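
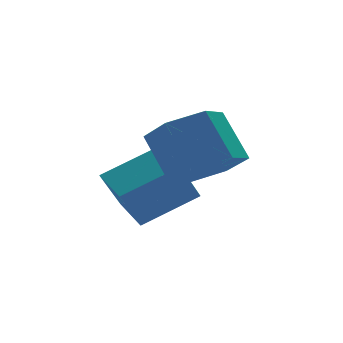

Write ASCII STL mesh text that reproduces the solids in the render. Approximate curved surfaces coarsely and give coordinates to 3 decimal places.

solid 
facet normal -0.485 -0.189 0.854
outer loop
vertex 0.858 -0.129 0.676
vertex 0.867 1.12 0.957
vertex -0.646 0.064 -0.135
endloop
endfacet
facet normal -0.007 -0.976 -0.219
outer loop
vertex 0.013 0.32 -1.297
vertex 0.858 -0.129 0.676
vertex -0.646 0.064 -0.135
endloop
endfacet
facet normal -0.485 -0.189 0.854
outer loop
vertex -0.646 0.064 -0.135
vertex 0.867 1.12 0.957
vertex -0.637 1.312 0.146
endloop
endfacet
facet normal -0.875 0.112 -0.471
outer loop
vertex -0.637 1.312 0.146
vertex 0.013 0.32 -1.297
vertex -0.646 0.064 -0.135
endloop
endfacet
facet normal 0.875 -0.112 0.471
outer loop
vertex 0.858 -0.129 0.676
vertex 1.526 1.376 -0.205
vertex 0.867 1.12 0.957
endloop
endfacet
facet normal -0.006 -0.976 -0.219
outer loop
vertex 1.517 0.128 -0.486
vertex 0.858 -0.129 0.676
vertex 0.013 0.32 -1.297
endloop
endfacet
facet normal 0.875 -0.112 0.471
outer loop
vertex 1.517 0.128 -0.486
vertex 1.526 1.376 -0.205
vertex 0.858 -0.129 0.676
endloop
endfacet
facet normal 0.007 0.976 0.219
outer loop
vertex 0.867 1.12 0.957
vertex 1.526 1.376 -0.205
vertex -0.637 1.312 0.146
endloop
endfacet
facet normal -0.875 0.112 -0.471
outer loop
vertex 0.022 1.569 -1.016
vertex 0.013 0.32 -1.297
vertex -0.637 1.312 0.146
endloop
endfacet
facet normal 0.007 0.976 0.220
outer loop
vertex -0.637 1.312 0.146
vertex 1.526 1.376 -0.205
vertex 0.022 1.569 -1.016
endloop
endfacet
facet normal 0.485 0.189 -0.854
outer loop
vertex 0.022 1.569 -1.016
vertex 1.517 0.128 -0.486
vertex 0.013 0.32 -1.297
endloop
endfacet
facet normal 0.485 0.189 -0.854
outer loop
vertex 1.526 1.376 -0.205
vertex 1.517 0.128 -0.486
vertex 0.022 1.569 -1.016
endloop
endfacet
facet normal 0.149 -0.601 -0.785
outer loop
vertex 1.898 -0.513 0.51
vertex 1.147 -1.122 0.834
vertex 0.94 -0.348 0.202
endloop
endfacet
facet normal 0.309 0.783 -0.541
outer loop
vertex 1.898 -0.513 0.51
vertex 0.94 -0.348 0.202
vertex 1.665 0.431 1.743
endloop
endfacet
facet normal 0.308 0.783 -0.541
outer loop
vertex 1.665 0.431 1.743
vertex 0.94 -0.348 0.202
vertex 0.706 0.596 1.435
endloop
endfacet
facet normal -0.149 0.601 0.786
outer loop
vertex 1.665 0.431 1.743
vertex 0.706 0.596 1.435
vertex 0.913 -0.178 2.066
endloop
endfacet
facet normal 0.149 -0.601 -0.785
outer loop
vertex 0.94 -0.348 0.202
vertex 1.147 -1.122 0.834
vertex 0.188 -0.957 0.526
endloop
endfacet
facet normal -0.659 0.531 -0.532
outer loop
vertex 0.94 -0.348 0.202
vertex 0.188 -0.957 0.526
vertex 0.706 0.596 1.435
endloop
endfacet
facet normal -0.660 0.531 -0.531
outer loop
vertex 0.706 0.596 1.435
vertex 0.188 -0.957 0.526
vertex -0.045 -0.013 1.759
endloop
endfacet
facet normal -0.148 0.601 0.786
outer loop
vertex 0.706 0.596 1.435
vertex -0.045 -0.013 1.759
vertex 0.913 -0.178 2.066
endloop
endfacet
facet normal 0.149 -0.601 -0.786
outer loop
vertex 0.188 -0.957 0.526
vertex 1.147 -1.122 0.834
vertex 0.395 -1.731 1.157
endloop
endfacet
facet normal -0.968 -0.251 0.009
outer loop
vertex 0.188 -0.957 0.526
vertex 0.395 -1.731 1.157
vertex -0.045 -0.013 1.759
endloop
endfacet
facet normal -0.968 -0.251 0.009
outer loop
vertex -0.045 -0.013 1.759
vertex 0.395 -1.731 1.157
vertex 0.162 -0.787 2.39
endloop
endfacet
facet normal -0.148 0.601 0.786
outer loop
vertex -0.045 -0.013 1.759
vertex 0.162 -0.787 2.39
vertex 0.913 -0.178 2.066
endloop
endfacet
facet normal 0.149 -0.601 -0.786
outer loop
vertex 0.395 -1.731 1.157
vertex 1.147 -1.122 0.834
vertex 1.354 -1.896 1.465
endloop
endfacet
facet normal -0.308 -0.783 0.541
outer loop
vertex 0.395 -1.731 1.157
vertex 1.354 -1.896 1.465
vertex 0.162 -0.787 2.39
endloop
endfacet
facet normal -0.309 -0.783 0.541
outer loop
vertex 0.162 -0.787 2.39
vertex 1.354 -1.896 1.465
vertex 1.12 -0.952 2.698
endloop
endfacet
facet normal -0.149 0.601 0.785
outer loop
vertex 0.162 -0.787 2.39
vertex 1.12 -0.952 2.698
vertex 0.913 -0.178 2.066
endloop
endfacet
facet normal 0.148 -0.601 -0.786
outer loop
vertex 1.354 -1.896 1.465
vertex 1.147 -1.122 0.834
vertex 2.105 -1.287 1.141
endloop
endfacet
facet normal 0.660 -0.531 0.532
outer loop
vertex 1.354 -1.896 1.465
vertex 2.105 -1.287 1.141
vertex 1.12 -0.952 2.698
endloop
endfacet
facet normal 0.659 -0.532 0.532
outer loop
vertex 1.12 -0.952 2.698
vertex 2.105 -1.287 1.141
vertex 1.872 -0.343 2.374
endloop
endfacet
facet normal -0.149 0.601 0.785
outer loop
vertex 1.12 -0.952 2.698
vertex 1.872 -0.343 2.374
vertex 0.913 -0.178 2.066
endloop
endfacet
facet normal 0.148 -0.601 -0.786
outer loop
vertex 2.105 -1.287 1.141
vertex 1.147 -1.122 0.834
vertex 1.898 -0.513 0.51
endloop
endfacet
facet normal 0.968 0.251 -0.009
outer loop
vertex 2.105 -1.287 1.141
vertex 1.898 -0.513 0.51
vertex 1.872 -0.343 2.374
endloop
endfacet
facet normal 0.968 0.251 -0.009
outer loop
vertex 1.872 -0.343 2.374
vertex 1.898 -0.513 0.51
vertex 1.665 0.431 1.743
endloop
endfacet
facet normal -0.149 0.601 0.786
outer loop
vertex 1.872 -0.343 2.374
vertex 1.665 0.431 1.743
vertex 0.913 -0.178 2.066
endloop
endfacet

endsolid


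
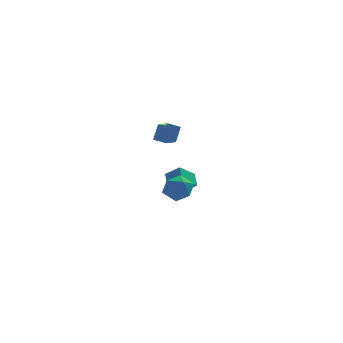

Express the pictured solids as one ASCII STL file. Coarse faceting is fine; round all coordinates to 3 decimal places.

solid 
facet normal -0.925 0.256 0.280
outer loop
vertex -2.787 -3.936 -0.158
vertex -2.54 -4.067 0.779
vertex -2.424 -3.191 0.361
endloop
endfacet
facet normal -0.742 0.587 -0.324
outer loop
vertex -2.787 -3.936 -0.158
vertex -2.424 -3.191 0.361
vertex -2.133 -3.332 -0.562
endloop
endfacet
facet normal -0.581 0.088 -0.809
outer loop
vertex -2.787 -3.936 -0.158
vertex -2.133 -3.332 -0.562
vertex -2.068 -4.296 -0.714
endloop
endfacet
facet normal -0.665 -0.551 -0.504
outer loop
vertex -2.787 -3.936 -0.158
vertex -2.068 -4.296 -0.714
vertex -2.32 -4.75 0.115
endloop
endfacet
facet normal -0.878 -0.447 0.169
outer loop
vertex -2.787 -3.936 -0.158
vertex -2.32 -4.75 0.115
vertex -2.54 -4.067 0.779
endloop
endfacet
facet normal -0.153 0.969 -0.196
outer loop
vertex -2.133 -3.332 -0.562
vertex -2.424 -3.191 0.361
vertex -1.48 -3.09 0.125
endloop
endfacet
facet normal -0.449 0.433 0.782
outer loop
vertex -2.424 -3.191 0.361
vertex -2.54 -4.067 0.779
vertex -1.732 -3.544 0.954
endloop
endfacet
facet normal -0.372 -0.706 0.603
outer loop
vertex -2.54 -4.067 0.779
vertex -2.32 -4.75 0.115
vertex -1.667 -4.508 0.802
endloop
endfacet
facet normal -0.028 -0.873 -0.487
outer loop
vertex -2.32 -4.75 0.115
vertex -2.068 -4.296 -0.714
vertex -1.376 -4.649 -0.121
endloop
endfacet
facet normal 0.108 0.162 -0.981
outer loop
vertex -2.068 -4.296 -0.714
vertex -2.133 -3.332 -0.562
vertex -1.26 -3.773 -0.539
endloop
endfacet
facet normal 0.665 0.551 0.504
outer loop
vertex -1.013 -3.904 0.398
vertex -1.48 -3.09 0.125
vertex -1.732 -3.544 0.954
endloop
endfacet
facet normal 0.581 -0.088 0.809
outer loop
vertex -1.013 -3.904 0.398
vertex -1.732 -3.544 0.954
vertex -1.667 -4.508 0.802
endloop
endfacet
facet normal 0.742 -0.587 0.324
outer loop
vertex -1.013 -3.904 0.398
vertex -1.667 -4.508 0.802
vertex -1.376 -4.649 -0.121
endloop
endfacet
facet normal 0.925 -0.256 -0.280
outer loop
vertex -1.013 -3.904 0.398
vertex -1.376 -4.649 -0.121
vertex -1.26 -3.773 -0.539
endloop
endfacet
facet normal 0.878 0.447 -0.169
outer loop
vertex -1.013 -3.904 0.398
vertex -1.26 -3.773 -0.539
vertex -1.48 -3.09 0.125
endloop
endfacet
facet normal 0.028 0.873 0.487
outer loop
vertex -1.732 -3.544 0.954
vertex -1.48 -3.09 0.125
vertex -2.424 -3.191 0.361
endloop
endfacet
facet normal -0.108 -0.162 0.981
outer loop
vertex -1.667 -4.508 0.802
vertex -1.732 -3.544 0.954
vertex -2.54 -4.067 0.779
endloop
endfacet
facet normal 0.153 -0.969 0.196
outer loop
vertex -1.376 -4.649 -0.121
vertex -1.667 -4.508 0.802
vertex -2.32 -4.75 0.115
endloop
endfacet
facet normal 0.449 -0.433 -0.782
outer loop
vertex -1.26 -3.773 -0.539
vertex -1.376 -4.649 -0.121
vertex -2.068 -4.296 -0.714
endloop
endfacet
facet normal 0.372 0.706 -0.603
outer loop
vertex -1.48 -3.09 0.125
vertex -1.26 -3.773 -0.539
vertex -2.133 -3.332 -0.562
endloop
endfacet
facet normal -0.296 -0.459 -0.837
outer loop
vertex -1.164 3.183 1.181
vertex -1.959 3.003 1.561
vertex -1.598 4.222 0.765
endloop
endfacet
facet normal 0.884 0.201 -0.421
outer loop
vertex -1.241 4.777 1.779
vertex -1.164 3.183 1.181
vertex -1.598 4.222 0.765
endloop
endfacet
facet normal -0.295 -0.459 -0.838
outer loop
vertex -1.598 4.222 0.765
vertex -1.959 3.003 1.561
vertex -2.394 4.041 1.145
endloop
endfacet
facet normal -0.362 0.865 -0.346
outer loop
vertex -2.394 4.041 1.145
vertex -1.241 4.777 1.779
vertex -1.598 4.222 0.765
endloop
endfacet
facet normal 0.362 -0.866 0.346
outer loop
vertex -1.164 3.183 1.181
vertex -1.602 3.558 2.575
vertex -1.959 3.003 1.561
endloop
endfacet
facet normal 0.884 0.201 -0.422
outer loop
vertex -0.806 3.739 2.195
vertex -1.164 3.183 1.181
vertex -1.241 4.777 1.779
endloop
endfacet
facet normal 0.362 -0.865 0.347
outer loop
vertex -0.806 3.739 2.195
vertex -1.602 3.558 2.575
vertex -1.164 3.183 1.181
endloop
endfacet
facet normal -0.884 -0.202 0.422
outer loop
vertex -1.959 3.003 1.561
vertex -1.602 3.558 2.575
vertex -2.394 4.041 1.145
endloop
endfacet
facet normal -0.362 0.865 -0.347
outer loop
vertex -2.036 4.597 2.159
vertex -1.241 4.777 1.779
vertex -2.394 4.041 1.145
endloop
endfacet
facet normal -0.884 -0.200 0.422
outer loop
vertex -2.394 4.041 1.145
vertex -1.602 3.558 2.575
vertex -2.036 4.597 2.159
endloop
endfacet
facet normal 0.296 0.460 0.837
outer loop
vertex -2.036 4.597 2.159
vertex -0.806 3.739 2.195
vertex -1.241 4.777 1.779
endloop
endfacet
facet normal 0.296 0.459 0.838
outer loop
vertex -1.602 3.558 2.575
vertex -0.806 3.739 2.195
vertex -2.036 4.597 2.159
endloop
endfacet
facet normal -0.698 -0.437 0.567
outer loop
vertex -1.223 -0.244 -0.549
vertex -1.26 0.593 0.05
vertex -2.003 0.177 -1.185
endloop
endfacet
facet normal 0.036 -0.812 -0.582
outer loop
vertex -1.06 0.767 -1.95
vertex -1.223 -0.244 -0.549
vertex -2.003 0.177 -1.185
endloop
endfacet
facet normal -0.698 -0.437 0.567
outer loop
vertex -2.003 0.177 -1.185
vertex -1.26 0.593 0.05
vertex -2.039 1.014 -0.585
endloop
endfacet
facet normal -0.715 0.387 -0.583
outer loop
vertex -2.039 1.014 -0.585
vertex -1.06 0.767 -1.95
vertex -2.003 0.177 -1.185
endloop
endfacet
facet normal 0.715 -0.386 0.583
outer loop
vertex -1.223 -0.244 -0.549
vertex -0.317 1.183 -0.715
vertex -1.26 0.593 0.05
endloop
endfacet
facet normal 0.035 -0.812 -0.582
outer loop
vertex -0.281 0.346 -1.315
vertex -1.223 -0.244 -0.549
vertex -1.06 0.767 -1.95
endloop
endfacet
facet normal 0.715 -0.386 0.582
outer loop
vertex -0.281 0.346 -1.315
vertex -0.317 1.183 -0.715
vertex -1.223 -0.244 -0.549
endloop
endfacet
facet normal -0.036 0.812 0.582
outer loop
vertex -1.26 0.593 0.05
vertex -0.317 1.183 -0.715
vertex -2.039 1.014 -0.585
endloop
endfacet
facet normal -0.715 0.385 -0.583
outer loop
vertex -1.097 1.604 -1.351
vertex -1.06 0.767 -1.95
vertex -2.039 1.014 -0.585
endloop
endfacet
facet normal -0.036 0.813 0.582
outer loop
vertex -2.039 1.014 -0.585
vertex -0.317 1.183 -0.715
vertex -1.097 1.604 -1.351
endloop
endfacet
facet normal 0.698 0.437 -0.567
outer loop
vertex -1.097 1.604 -1.351
vertex -0.281 0.346 -1.315
vertex -1.06 0.767 -1.95
endloop
endfacet
facet normal 0.698 0.437 -0.567
outer loop
vertex -0.317 1.183 -0.715
vertex -0.281 0.346 -1.315
vertex -1.097 1.604 -1.351
endloop
endfacet

endsolid


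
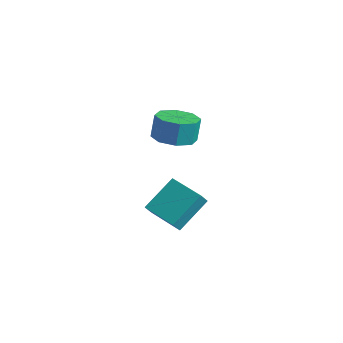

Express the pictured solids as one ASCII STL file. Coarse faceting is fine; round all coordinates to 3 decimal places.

solid 
facet normal -0.991 0.122 0.055
outer loop
vertex -2.091 -2.723 -3.264
vertex -1.811 -0.973 -2.083
vertex -2.072 -2.249 -3.97
endloop
endfacet
facet normal -0.131 -0.821 -0.555
outer loop
vertex -0.129 -2.487 -4.077
vertex -2.091 -2.723 -3.264
vertex -2.072 -2.249 -3.97
endloop
endfacet
facet normal -0.991 0.121 0.055
outer loop
vertex -2.072 -2.249 -3.97
vertex -1.811 -0.973 -2.083
vertex -1.792 -0.499 -2.788
endloop
endfacet
facet normal 0.023 0.557 -0.830
outer loop
vertex -1.792 -0.499 -2.788
vertex -0.129 -2.487 -4.077
vertex -2.072 -2.249 -3.97
endloop
endfacet
facet normal -0.022 -0.557 0.830
outer loop
vertex -2.091 -2.723 -3.264
vertex 0.132 -1.211 -2.19
vertex -1.811 -0.973 -2.083
endloop
endfacet
facet normal -0.131 -0.821 -0.556
outer loop
vertex -0.148 -2.961 -3.372
vertex -2.091 -2.723 -3.264
vertex -0.129 -2.487 -4.077
endloop
endfacet
facet normal -0.022 -0.557 0.830
outer loop
vertex -0.148 -2.961 -3.372
vertex 0.132 -1.211 -2.19
vertex -2.091 -2.723 -3.264
endloop
endfacet
facet normal 0.131 0.821 0.556
outer loop
vertex -1.811 -0.973 -2.083
vertex 0.132 -1.211 -2.19
vertex -1.792 -0.499 -2.788
endloop
endfacet
facet normal 0.022 0.557 -0.830
outer loop
vertex 0.151 -0.737 -2.896
vertex -0.129 -2.487 -4.077
vertex -1.792 -0.499 -2.788
endloop
endfacet
facet normal 0.131 0.821 0.555
outer loop
vertex -1.792 -0.499 -2.788
vertex 0.132 -1.211 -2.19
vertex 0.151 -0.737 -2.896
endloop
endfacet
facet normal 0.991 -0.121 -0.055
outer loop
vertex 0.151 -0.737 -2.896
vertex -0.148 -2.961 -3.372
vertex -0.129 -2.487 -4.077
endloop
endfacet
facet normal 0.991 -0.121 -0.055
outer loop
vertex 0.132 -1.211 -2.19
vertex -0.148 -2.961 -3.372
vertex 0.151 -0.737 -2.896
endloop
endfacet
facet normal 0.074 -0.314 -0.946
outer loop
vertex 0.094 -1.5 2.071
vertex -0.713 -2.211 2.244
vertex -0.657 -1.177 1.905
endloop
endfacet
facet normal 0.429 0.867 -0.255
outer loop
vertex 0.094 -1.5 2.071
vertex -0.657 -1.177 1.905
vertex 0.001 -1.098 3.282
endloop
endfacet
facet normal 0.429 0.867 -0.255
outer loop
vertex 0.001 -1.098 3.282
vertex -0.657 -1.177 1.905
vertex -0.75 -0.775 3.117
endloop
endfacet
facet normal -0.073 0.314 0.947
outer loop
vertex 0.001 -1.098 3.282
vertex -0.75 -0.775 3.117
vertex -0.807 -1.809 3.456
endloop
endfacet
facet normal 0.072 -0.314 -0.947
outer loop
vertex -0.657 -1.177 1.905
vertex -0.713 -2.211 2.244
vertex -1.441 -1.459 1.939
endloop
endfacet
facet normal -0.333 0.887 -0.320
outer loop
vertex -0.657 -1.177 1.905
vertex -1.441 -1.459 1.939
vertex -0.75 -0.775 3.117
endloop
endfacet
facet normal -0.333 0.887 -0.320
outer loop
vertex -0.75 -0.775 3.117
vertex -1.441 -1.459 1.939
vertex -1.534 -1.057 3.15
endloop
endfacet
facet normal -0.073 0.314 0.946
outer loop
vertex -0.75 -0.775 3.117
vertex -1.534 -1.057 3.15
vertex -0.807 -1.809 3.456
endloop
endfacet
facet normal 0.073 -0.314 -0.947
outer loop
vertex -1.441 -1.459 1.939
vertex -0.713 -2.211 2.244
vertex -1.799 -2.182 2.151
endloop
endfacet
facet normal -0.900 0.388 -0.198
outer loop
vertex -1.441 -1.459 1.939
vertex -1.799 -2.182 2.151
vertex -1.534 -1.057 3.15
endloop
endfacet
facet normal -0.900 0.388 -0.198
outer loop
vertex -1.534 -1.057 3.15
vertex -1.799 -2.182 2.151
vertex -1.892 -1.78 3.362
endloop
endfacet
facet normal -0.074 0.314 0.947
outer loop
vertex -1.534 -1.057 3.15
vertex -1.892 -1.78 3.362
vertex -0.807 -1.809 3.456
endloop
endfacet
facet normal 0.073 -0.314 -0.947
outer loop
vertex -1.799 -2.182 2.151
vertex -0.713 -2.211 2.244
vertex -1.521 -2.922 2.418
endloop
endfacet
facet normal -0.940 -0.339 0.040
outer loop
vertex -1.799 -2.182 2.151
vertex -1.521 -2.922 2.418
vertex -1.892 -1.78 3.362
endloop
endfacet
facet normal -0.940 -0.339 0.040
outer loop
vertex -1.892 -1.78 3.362
vertex -1.521 -2.922 2.418
vertex -1.614 -2.52 3.629
endloop
endfacet
facet normal -0.074 0.314 0.947
outer loop
vertex -1.892 -1.78 3.362
vertex -1.614 -2.52 3.629
vertex -0.807 -1.809 3.456
endloop
endfacet
facet normal 0.073 -0.314 -0.947
outer loop
vertex -1.521 -2.922 2.418
vertex -0.713 -2.211 2.244
vertex -0.77 -3.245 2.583
endloop
endfacet
facet normal -0.429 -0.867 0.255
outer loop
vertex -1.521 -2.922 2.418
vertex -0.77 -3.245 2.583
vertex -1.614 -2.52 3.629
endloop
endfacet
facet normal -0.429 -0.867 0.255
outer loop
vertex -1.614 -2.52 3.629
vertex -0.77 -3.245 2.583
vertex -0.863 -2.843 3.795
endloop
endfacet
facet normal -0.074 0.314 0.946
outer loop
vertex -1.614 -2.52 3.629
vertex -0.863 -2.843 3.795
vertex -0.807 -1.809 3.456
endloop
endfacet
facet normal 0.073 -0.314 -0.946
outer loop
vertex -0.77 -3.245 2.583
vertex -0.713 -2.211 2.244
vertex 0.014 -2.963 2.55
endloop
endfacet
facet normal 0.333 -0.887 0.320
outer loop
vertex -0.77 -3.245 2.583
vertex 0.014 -2.963 2.55
vertex -0.863 -2.843 3.795
endloop
endfacet
facet normal 0.333 -0.887 0.320
outer loop
vertex -0.863 -2.843 3.795
vertex 0.014 -2.963 2.55
vertex -0.079 -2.561 3.761
endloop
endfacet
facet normal -0.072 0.314 0.947
outer loop
vertex -0.863 -2.843 3.795
vertex -0.079 -2.561 3.761
vertex -0.807 -1.809 3.456
endloop
endfacet
facet normal 0.074 -0.314 -0.947
outer loop
vertex 0.014 -2.963 2.55
vertex -0.713 -2.211 2.244
vertex 0.372 -2.24 2.338
endloop
endfacet
facet normal 0.900 -0.388 0.198
outer loop
vertex 0.014 -2.963 2.55
vertex 0.372 -2.24 2.338
vertex -0.079 -2.561 3.761
endloop
endfacet
facet normal 0.900 -0.388 0.198
outer loop
vertex -0.079 -2.561 3.761
vertex 0.372 -2.24 2.338
vertex 0.279 -1.838 3.549
endloop
endfacet
facet normal -0.073 0.314 0.947
outer loop
vertex -0.079 -2.561 3.761
vertex 0.279 -1.838 3.549
vertex -0.807 -1.809 3.456
endloop
endfacet
facet normal 0.074 -0.314 -0.947
outer loop
vertex 0.372 -2.24 2.338
vertex -0.713 -2.211 2.244
vertex 0.094 -1.5 2.071
endloop
endfacet
facet normal 0.940 0.339 -0.040
outer loop
vertex 0.372 -2.24 2.338
vertex 0.094 -1.5 2.071
vertex 0.279 -1.838 3.549
endloop
endfacet
facet normal 0.940 0.339 -0.040
outer loop
vertex 0.279 -1.838 3.549
vertex 0.094 -1.5 2.071
vertex 0.001 -1.098 3.282
endloop
endfacet
facet normal -0.073 0.314 0.947
outer loop
vertex 0.279 -1.838 3.549
vertex 0.001 -1.098 3.282
vertex -0.807 -1.809 3.456
endloop
endfacet

endsolid


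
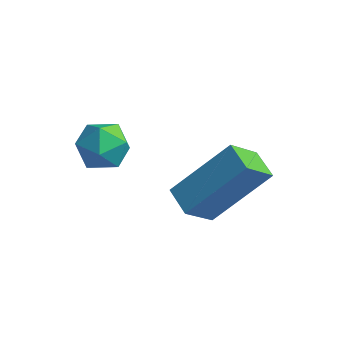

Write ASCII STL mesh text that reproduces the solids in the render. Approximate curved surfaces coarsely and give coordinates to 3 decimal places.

solid 
facet normal -0.338 0.502 0.796
outer loop
vertex -0.781 0.149 0.369
vertex -1.474 -0.221 0.308
vertex -0.899 -0.532 0.748
endloop
endfacet
facet normal 0.367 0.403 0.838
outer loop
vertex -0.781 0.149 0.369
vertex -0.899 -0.532 0.748
vertex -0.213 -0.398 0.383
endloop
endfacet
facet normal 0.666 0.698 0.262
outer loop
vertex -0.781 0.149 0.369
vertex -0.213 -0.398 0.383
vertex -0.365 -0.003 -0.283
endloop
endfacet
facet normal 0.145 0.980 -0.136
outer loop
vertex -0.781 0.149 0.369
vertex -0.365 -0.003 -0.283
vertex -1.144 0.106 -0.329
endloop
endfacet
facet normal -0.475 0.858 0.194
outer loop
vertex -0.781 0.149 0.369
vertex -1.144 0.106 -0.329
vertex -1.474 -0.221 0.308
endloop
endfacet
facet normal 0.493 -0.301 0.816
outer loop
vertex -0.213 -0.398 0.383
vertex -0.899 -0.532 0.748
vertex -0.556 -1.106 0.329
endloop
endfacet
facet normal -0.648 -0.140 0.748
outer loop
vertex -0.899 -0.532 0.748
vertex -1.474 -0.221 0.308
vertex -1.335 -0.997 0.283
endloop
endfacet
facet normal -0.870 0.439 -0.225
outer loop
vertex -1.474 -0.221 0.308
vertex -1.144 0.106 -0.329
vertex -1.487 -0.602 -0.383
endloop
endfacet
facet normal 0.134 0.635 -0.761
outer loop
vertex -1.144 0.106 -0.329
vertex -0.365 -0.003 -0.283
vertex -0.801 -0.468 -0.748
endloop
endfacet
facet normal 0.977 0.179 -0.117
outer loop
vertex -0.365 -0.003 -0.283
vertex -0.213 -0.398 0.383
vertex -0.226 -0.779 -0.308
endloop
endfacet
facet normal -0.145 -0.980 0.136
outer loop
vertex -0.919 -1.149 -0.369
vertex -0.556 -1.106 0.329
vertex -1.335 -0.997 0.283
endloop
endfacet
facet normal -0.666 -0.698 -0.262
outer loop
vertex -0.919 -1.149 -0.369
vertex -1.335 -0.997 0.283
vertex -1.487 -0.602 -0.383
endloop
endfacet
facet normal -0.367 -0.403 -0.838
outer loop
vertex -0.919 -1.149 -0.369
vertex -1.487 -0.602 -0.383
vertex -0.801 -0.468 -0.748
endloop
endfacet
facet normal 0.338 -0.502 -0.796
outer loop
vertex -0.919 -1.149 -0.369
vertex -0.801 -0.468 -0.748
vertex -0.226 -0.779 -0.308
endloop
endfacet
facet normal 0.475 -0.858 -0.194
outer loop
vertex -0.919 -1.149 -0.369
vertex -0.226 -0.779 -0.308
vertex -0.556 -1.106 0.329
endloop
endfacet
facet normal -0.134 -0.635 0.761
outer loop
vertex -1.335 -0.997 0.283
vertex -0.556 -1.106 0.329
vertex -0.899 -0.532 0.748
endloop
endfacet
facet normal -0.977 -0.179 0.117
outer loop
vertex -1.487 -0.602 -0.383
vertex -1.335 -0.997 0.283
vertex -1.474 -0.221 0.308
endloop
endfacet
facet normal -0.493 0.301 -0.816
outer loop
vertex -0.801 -0.468 -0.748
vertex -1.487 -0.602 -0.383
vertex -1.144 0.106 -0.329
endloop
endfacet
facet normal 0.648 0.140 -0.748
outer loop
vertex -0.226 -0.779 -0.308
vertex -0.801 -0.468 -0.748
vertex -0.365 -0.003 -0.283
endloop
endfacet
facet normal 0.870 -0.439 0.225
outer loop
vertex -0.556 -1.106 0.329
vertex -0.226 -0.779 -0.308
vertex -0.213 -0.398 0.383
endloop
endfacet
facet normal -0.506 -0.538 -0.674
outer loop
vertex 1.316 -0.141 -2.082
vertex 0.586 0.343 -1.92
vertex 1.654 0.671 -2.983
endloop
endfacet
facet normal 0.819 -0.544 -0.183
outer loop
vertex 2.754 1.837 -1.52
vertex 1.316 -0.141 -2.082
vertex 1.654 0.671 -2.983
endloop
endfacet
facet normal -0.506 -0.538 -0.674
outer loop
vertex 1.654 0.671 -2.983
vertex 0.586 0.343 -1.92
vertex 0.925 1.155 -2.822
endloop
endfacet
facet normal 0.269 0.644 -0.716
outer loop
vertex 0.925 1.155 -2.822
vertex 2.754 1.837 -1.52
vertex 1.654 0.671 -2.983
endloop
endfacet
facet normal -0.269 -0.645 0.716
outer loop
vertex 1.316 -0.141 -2.082
vertex 1.686 1.509 -0.457
vertex 0.586 0.343 -1.92
endloop
endfacet
facet normal 0.819 -0.544 -0.182
outer loop
vertex 2.415 1.025 -0.618
vertex 1.316 -0.141 -2.082
vertex 2.754 1.837 -1.52
endloop
endfacet
facet normal -0.270 -0.644 0.716
outer loop
vertex 2.415 1.025 -0.618
vertex 1.686 1.509 -0.457
vertex 1.316 -0.141 -2.082
endloop
endfacet
facet normal -0.819 0.544 0.182
outer loop
vertex 0.586 0.343 -1.92
vertex 1.686 1.509 -0.457
vertex 0.925 1.155 -2.822
endloop
endfacet
facet normal 0.269 0.645 -0.715
outer loop
vertex 2.024 2.321 -1.358
vertex 2.754 1.837 -1.52
vertex 0.925 1.155 -2.822
endloop
endfacet
facet normal -0.819 0.543 0.182
outer loop
vertex 0.925 1.155 -2.822
vertex 1.686 1.509 -0.457
vertex 2.024 2.321 -1.358
endloop
endfacet
facet normal 0.506 0.538 0.674
outer loop
vertex 2.024 2.321 -1.358
vertex 2.415 1.025 -0.618
vertex 2.754 1.837 -1.52
endloop
endfacet
facet normal 0.506 0.538 0.674
outer loop
vertex 1.686 1.509 -0.457
vertex 2.415 1.025 -0.618
vertex 2.024 2.321 -1.358
endloop
endfacet

endsolid


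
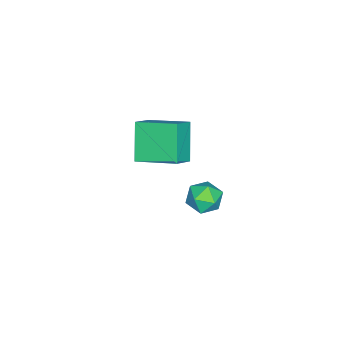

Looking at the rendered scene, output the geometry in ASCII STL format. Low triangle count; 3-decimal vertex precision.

solid 
facet normal -0.587 -0.243 0.772
outer loop
vertex 1.098 -4.775 3.016
vertex 1.064 -3.414 3.419
vertex 0.394 -4.647 2.521
endloop
endfacet
facet normal 0.025 -0.959 -0.284
outer loop
vertex 1.216 -4.306 1.441
vertex 1.098 -4.775 3.016
vertex 0.394 -4.647 2.521
endloop
endfacet
facet normal -0.587 -0.244 0.772
outer loop
vertex 0.394 -4.647 2.521
vertex 1.064 -3.414 3.419
vertex 0.36 -3.285 2.925
endloop
endfacet
facet normal -0.809 0.149 -0.569
outer loop
vertex 0.36 -3.285 2.925
vertex 1.216 -4.306 1.441
vertex 0.394 -4.647 2.521
endloop
endfacet
facet normal 0.809 -0.148 0.569
outer loop
vertex 1.098 -4.775 3.016
vertex 1.886 -3.073 2.339
vertex 1.064 -3.414 3.419
endloop
endfacet
facet normal 0.023 -0.959 -0.284
outer loop
vertex 1.92 -4.435 1.935
vertex 1.098 -4.775 3.016
vertex 1.216 -4.306 1.441
endloop
endfacet
facet normal 0.809 -0.148 0.569
outer loop
vertex 1.92 -4.435 1.935
vertex 1.886 -3.073 2.339
vertex 1.098 -4.775 3.016
endloop
endfacet
facet normal -0.024 0.958 0.284
outer loop
vertex 1.064 -3.414 3.419
vertex 1.886 -3.073 2.339
vertex 0.36 -3.285 2.925
endloop
endfacet
facet normal -0.809 0.148 -0.569
outer loop
vertex 1.182 -2.945 1.844
vertex 1.216 -4.306 1.441
vertex 0.36 -3.285 2.925
endloop
endfacet
facet normal -0.025 0.959 0.283
outer loop
vertex 0.36 -3.285 2.925
vertex 1.886 -3.073 2.339
vertex 1.182 -2.945 1.844
endloop
endfacet
facet normal 0.587 0.243 -0.772
outer loop
vertex 1.182 -2.945 1.844
vertex 1.92 -4.435 1.935
vertex 1.216 -4.306 1.441
endloop
endfacet
facet normal 0.587 0.244 -0.772
outer loop
vertex 1.886 -3.073 2.339
vertex 1.92 -4.435 1.935
vertex 1.182 -2.945 1.844
endloop
endfacet
facet normal -0.618 0.340 0.709
outer loop
vertex -0.246 -2.412 -0.928
vertex -0.469 -3.017 -0.832
vertex 0.042 -2.8 -0.491
endloop
endfacet
facet normal -0.028 0.738 0.674
outer loop
vertex -0.246 -2.412 -0.928
vertex 0.042 -2.8 -0.491
vertex 0.404 -2.427 -0.885
endloop
endfacet
facet normal 0.022 1.000 0.011
outer loop
vertex -0.246 -2.412 -0.928
vertex 0.404 -2.427 -0.885
vertex 0.116 -2.414 -1.47
endloop
endfacet
facet normal -0.537 0.762 -0.361
outer loop
vertex -0.246 -2.412 -0.928
vertex 0.116 -2.414 -1.47
vertex -0.423 -2.778 -1.437
endloop
endfacet
facet normal -0.932 0.355 0.069
outer loop
vertex -0.246 -2.412 -0.928
vertex -0.423 -2.778 -1.437
vertex -0.469 -3.017 -0.832
endloop
endfacet
facet normal 0.534 0.311 0.786
outer loop
vertex 0.404 -2.427 -0.885
vertex 0.042 -2.8 -0.491
vertex 0.583 -3.042 -0.763
endloop
endfacet
facet normal -0.421 -0.334 0.843
outer loop
vertex 0.042 -2.8 -0.491
vertex -0.469 -3.017 -0.832
vertex 0.044 -3.406 -0.73
endloop
endfacet
facet normal -0.931 -0.309 -0.193
outer loop
vertex -0.469 -3.017 -0.832
vertex -0.423 -2.778 -1.437
vertex -0.244 -3.393 -1.315
endloop
endfacet
facet normal -0.291 0.350 -0.890
outer loop
vertex -0.423 -2.778 -1.437
vertex 0.116 -2.414 -1.47
vertex 0.118 -3.02 -1.709
endloop
endfacet
facet normal 0.614 0.735 -0.286
outer loop
vertex 0.116 -2.414 -1.47
vertex 0.404 -2.427 -0.885
vertex 0.629 -2.803 -1.368
endloop
endfacet
facet normal 0.537 -0.762 0.361
outer loop
vertex 0.406 -3.408 -1.272
vertex 0.583 -3.042 -0.763
vertex 0.044 -3.406 -0.73
endloop
endfacet
facet normal -0.022 -1.000 -0.011
outer loop
vertex 0.406 -3.408 -1.272
vertex 0.044 -3.406 -0.73
vertex -0.244 -3.393 -1.315
endloop
endfacet
facet normal 0.028 -0.738 -0.674
outer loop
vertex 0.406 -3.408 -1.272
vertex -0.244 -3.393 -1.315
vertex 0.118 -3.02 -1.709
endloop
endfacet
facet normal 0.618 -0.340 -0.709
outer loop
vertex 0.406 -3.408 -1.272
vertex 0.118 -3.02 -1.709
vertex 0.629 -2.803 -1.368
endloop
endfacet
facet normal 0.932 -0.355 -0.069
outer loop
vertex 0.406 -3.408 -1.272
vertex 0.629 -2.803 -1.368
vertex 0.583 -3.042 -0.763
endloop
endfacet
facet normal 0.291 -0.350 0.890
outer loop
vertex 0.044 -3.406 -0.73
vertex 0.583 -3.042 -0.763
vertex 0.042 -2.8 -0.491
endloop
endfacet
facet normal -0.614 -0.735 0.286
outer loop
vertex -0.244 -3.393 -1.315
vertex 0.044 -3.406 -0.73
vertex -0.469 -3.017 -0.832
endloop
endfacet
facet normal -0.534 -0.311 -0.786
outer loop
vertex 0.118 -3.02 -1.709
vertex -0.244 -3.393 -1.315
vertex -0.423 -2.778 -1.437
endloop
endfacet
facet normal 0.421 0.334 -0.843
outer loop
vertex 0.629 -2.803 -1.368
vertex 0.118 -3.02 -1.709
vertex 0.116 -2.414 -1.47
endloop
endfacet
facet normal 0.931 0.309 0.193
outer loop
vertex 0.583 -3.042 -0.763
vertex 0.629 -2.803 -1.368
vertex 0.404 -2.427 -0.885
endloop
endfacet

endsolid


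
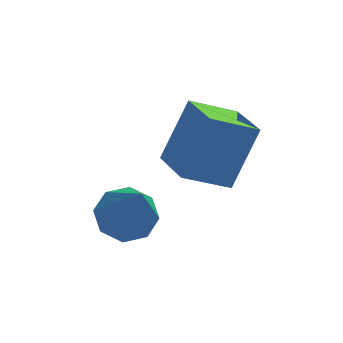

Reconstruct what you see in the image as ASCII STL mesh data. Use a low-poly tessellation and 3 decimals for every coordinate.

solid 
facet normal -0.388 -0.423 -0.819
outer loop
vertex 4.394 -1.04 -1.832
vertex 3.324 -1.246 -1.219
vertex 3.987 0.02 -2.187
endloop
endfacet
facet normal 0.856 0.164 -0.491
outer loop
vertex 4.616 0.706 -0.861
vertex 4.394 -1.04 -1.832
vertex 3.987 0.02 -2.187
endloop
endfacet
facet normal -0.388 -0.423 -0.819
outer loop
vertex 3.987 0.02 -2.187
vertex 3.324 -1.246 -1.219
vertex 2.917 -0.186 -1.574
endloop
endfacet
facet normal -0.342 0.891 -0.298
outer loop
vertex 2.917 -0.186 -1.574
vertex 4.616 0.706 -0.861
vertex 3.987 0.02 -2.187
endloop
endfacet
facet normal 0.342 -0.891 0.298
outer loop
vertex 4.394 -1.04 -1.832
vertex 3.953 -0.56 0.107
vertex 3.324 -1.246 -1.219
endloop
endfacet
facet normal 0.856 0.164 -0.491
outer loop
vertex 5.023 -0.354 -0.506
vertex 4.394 -1.04 -1.832
vertex 4.616 0.706 -0.861
endloop
endfacet
facet normal 0.342 -0.891 0.298
outer loop
vertex 5.023 -0.354 -0.506
vertex 3.953 -0.56 0.107
vertex 4.394 -1.04 -1.832
endloop
endfacet
facet normal -0.856 -0.164 0.491
outer loop
vertex 3.324 -1.246 -1.219
vertex 3.953 -0.56 0.107
vertex 2.917 -0.186 -1.574
endloop
endfacet
facet normal -0.342 0.891 -0.298
outer loop
vertex 3.546 0.5 -0.248
vertex 4.616 0.706 -0.861
vertex 2.917 -0.186 -1.574
endloop
endfacet
facet normal -0.856 -0.164 0.491
outer loop
vertex 2.917 -0.186 -1.574
vertex 3.953 -0.56 0.107
vertex 3.546 0.5 -0.248
endloop
endfacet
facet normal 0.388 0.423 0.819
outer loop
vertex 3.546 0.5 -0.248
vertex 5.023 -0.354 -0.506
vertex 4.616 0.706 -0.861
endloop
endfacet
facet normal 0.388 0.423 0.819
outer loop
vertex 3.953 -0.56 0.107
vertex 5.023 -0.354 -0.506
vertex 3.546 0.5 -0.248
endloop
endfacet
facet normal -0.165 0.472 -0.866
outer loop
vertex 2.729 -0.388 -2.8
vertex 2.169 -0.822 -2.93
vertex 2.256 -0.188 -2.601
endloop
endfacet
facet normal 0.512 0.607 0.607
outer loop
vertex 2.729 -0.388 -2.8
vertex 2.256 -0.188 -2.601
vertex 2.491 -1.738 -1.25
endloop
endfacet
facet normal -0.166 0.472 -0.866
outer loop
vertex 2.256 -0.188 -2.601
vertex 2.169 -0.822 -2.93
vertex 1.732 -0.359 -2.594
endloop
endfacet
facet normal -0.195 0.628 0.754
outer loop
vertex 2.256 -0.188 -2.601
vertex 1.732 -0.359 -2.594
vertex 2.491 -1.738 -1.25
endloop
endfacet
facet normal -0.166 0.472 -0.866
outer loop
vertex 1.732 -0.359 -2.594
vertex 2.169 -0.822 -2.93
vertex 1.465 -0.802 -2.784
endloop
endfacet
facet normal -0.759 0.190 0.623
outer loop
vertex 1.732 -0.359 -2.594
vertex 1.465 -0.802 -2.784
vertex 2.491 -1.738 -1.25
endloop
endfacet
facet normal -0.166 0.472 -0.866
outer loop
vertex 1.465 -0.802 -2.784
vertex 2.169 -0.822 -2.93
vertex 1.61 -1.257 -3.06
endloop
endfacet
facet normal -0.845 -0.447 0.293
outer loop
vertex 1.465 -0.802 -2.784
vertex 1.61 -1.257 -3.06
vertex 2.491 -1.738 -1.25
endloop
endfacet
facet normal -0.165 0.471 -0.866
outer loop
vertex 1.61 -1.257 -3.06
vertex 2.169 -0.822 -2.93
vertex 2.083 -1.457 -3.259
endloop
endfacet
facet normal -0.405 -0.913 -0.045
outer loop
vertex 1.61 -1.257 -3.06
vertex 2.083 -1.457 -3.259
vertex 2.491 -1.738 -1.25
endloop
endfacet
facet normal -0.165 0.471 -0.866
outer loop
vertex 2.083 -1.457 -3.259
vertex 2.169 -0.822 -2.93
vertex 2.607 -1.286 -3.266
endloop
endfacet
facet normal 0.302 -0.934 -0.192
outer loop
vertex 2.083 -1.457 -3.259
vertex 2.607 -1.286 -3.266
vertex 2.491 -1.738 -1.25
endloop
endfacet
facet normal -0.165 0.471 -0.866
outer loop
vertex 2.607 -1.286 -3.266
vertex 2.169 -0.822 -2.93
vertex 2.874 -0.843 -3.076
endloop
endfacet
facet normal 0.866 -0.496 -0.061
outer loop
vertex 2.607 -1.286 -3.266
vertex 2.874 -0.843 -3.076
vertex 2.491 -1.738 -1.25
endloop
endfacet
facet normal -0.165 0.472 -0.866
outer loop
vertex 2.874 -0.843 -3.076
vertex 2.169 -0.822 -2.93
vertex 2.729 -0.388 -2.8
endloop
endfacet
facet normal 0.953 0.141 0.269
outer loop
vertex 2.874 -0.843 -3.076
vertex 2.729 -0.388 -2.8
vertex 2.491 -1.738 -1.25
endloop
endfacet

endsolid


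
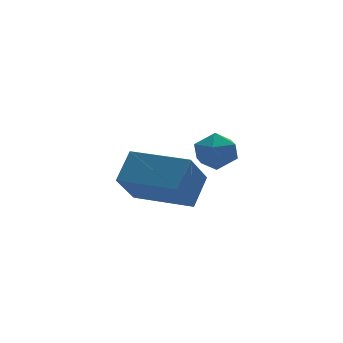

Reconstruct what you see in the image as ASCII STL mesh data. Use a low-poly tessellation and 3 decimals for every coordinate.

solid 
facet normal -0.348 0.609 0.713
outer loop
vertex 0.047 -2.028 0.668
vertex -0.529 -2.49 0.781
vertex 0.104 -2.58 1.167
endloop
endfacet
facet normal 0.365 0.645 0.672
outer loop
vertex 0.047 -2.028 0.668
vertex 0.104 -2.58 1.167
vertex 0.675 -2.429 0.712
endloop
endfacet
facet normal 0.538 0.843 0.008
outer loop
vertex 0.047 -2.028 0.668
vertex 0.675 -2.429 0.712
vertex 0.396 -2.245 0.044
endloop
endfacet
facet normal -0.067 0.930 -0.361
outer loop
vertex 0.047 -2.028 0.668
vertex 0.396 -2.245 0.044
vertex -0.348 -2.282 0.087
endloop
endfacet
facet normal -0.615 0.785 0.075
outer loop
vertex 0.047 -2.028 0.668
vertex -0.348 -2.282 0.087
vertex -0.529 -2.49 0.781
endloop
endfacet
facet normal 0.625 -0.009 0.781
outer loop
vertex 0.675 -2.429 0.712
vertex 0.104 -2.58 1.167
vertex 0.488 -3.138 0.853
endloop
endfacet
facet normal -0.526 -0.068 0.848
outer loop
vertex 0.104 -2.58 1.167
vertex -0.529 -2.49 0.781
vertex -0.256 -3.175 0.896
endloop
endfacet
facet normal -0.959 0.216 -0.185
outer loop
vertex -0.529 -2.49 0.781
vertex -0.348 -2.282 0.087
vertex -0.535 -2.991 0.228
endloop
endfacet
facet normal -0.074 0.450 -0.890
outer loop
vertex -0.348 -2.282 0.087
vertex 0.396 -2.245 0.044
vertex 0.036 -2.84 -0.227
endloop
endfacet
facet normal 0.904 0.311 -0.292
outer loop
vertex 0.396 -2.245 0.044
vertex 0.675 -2.429 0.712
vertex 0.669 -2.93 0.159
endloop
endfacet
facet normal 0.067 -0.930 0.361
outer loop
vertex 0.093 -3.392 0.272
vertex 0.488 -3.138 0.853
vertex -0.256 -3.175 0.896
endloop
endfacet
facet normal -0.538 -0.843 -0.008
outer loop
vertex 0.093 -3.392 0.272
vertex -0.256 -3.175 0.896
vertex -0.535 -2.991 0.228
endloop
endfacet
facet normal -0.365 -0.645 -0.672
outer loop
vertex 0.093 -3.392 0.272
vertex -0.535 -2.991 0.228
vertex 0.036 -2.84 -0.227
endloop
endfacet
facet normal 0.348 -0.609 -0.713
outer loop
vertex 0.093 -3.392 0.272
vertex 0.036 -2.84 -0.227
vertex 0.669 -2.93 0.159
endloop
endfacet
facet normal 0.615 -0.785 -0.075
outer loop
vertex 0.093 -3.392 0.272
vertex 0.669 -2.93 0.159
vertex 0.488 -3.138 0.853
endloop
endfacet
facet normal 0.074 -0.450 0.890
outer loop
vertex -0.256 -3.175 0.896
vertex 0.488 -3.138 0.853
vertex 0.104 -2.58 1.167
endloop
endfacet
facet normal -0.904 -0.311 0.292
outer loop
vertex -0.535 -2.991 0.228
vertex -0.256 -3.175 0.896
vertex -0.529 -2.49 0.781
endloop
endfacet
facet normal -0.625 0.009 -0.781
outer loop
vertex 0.036 -2.84 -0.227
vertex -0.535 -2.991 0.228
vertex -0.348 -2.282 0.087
endloop
endfacet
facet normal 0.526 0.068 -0.848
outer loop
vertex 0.669 -2.93 0.159
vertex 0.036 -2.84 -0.227
vertex 0.396 -2.245 0.044
endloop
endfacet
facet normal 0.959 -0.216 0.185
outer loop
vertex 0.488 -3.138 0.853
vertex 0.669 -2.93 0.159
vertex 0.675 -2.429 0.712
endloop
endfacet
facet normal -0.634 0.773 -0.037
outer loop
vertex -1.099 1.036 -0.918
vertex -0.257 1.669 -2.135
vertex -1.834 0.393 -1.761
endloop
endfacet
facet normal -0.523 -0.394 0.756
outer loop
vertex -0.503 -1.229 -1.685
vertex -1.099 1.036 -0.918
vertex -1.834 0.393 -1.761
endloop
endfacet
facet normal -0.634 0.773 -0.036
outer loop
vertex -1.834 0.393 -1.761
vertex -0.257 1.669 -2.135
vertex -0.992 1.027 -2.978
endloop
endfacet
facet normal -0.570 -0.498 -0.654
outer loop
vertex -0.992 1.027 -2.978
vertex -0.503 -1.229 -1.685
vertex -1.834 0.393 -1.761
endloop
endfacet
facet normal 0.570 0.498 0.653
outer loop
vertex -1.099 1.036 -0.918
vertex 1.074 0.047 -2.059
vertex -0.257 1.669 -2.135
endloop
endfacet
facet normal -0.523 -0.394 0.756
outer loop
vertex 0.232 -0.587 -0.842
vertex -1.099 1.036 -0.918
vertex -0.503 -1.229 -1.685
endloop
endfacet
facet normal 0.570 0.498 0.654
outer loop
vertex 0.232 -0.587 -0.842
vertex 1.074 0.047 -2.059
vertex -1.099 1.036 -0.918
endloop
endfacet
facet normal 0.523 0.394 -0.756
outer loop
vertex -0.257 1.669 -2.135
vertex 1.074 0.047 -2.059
vertex -0.992 1.027 -2.978
endloop
endfacet
facet normal -0.570 -0.498 -0.653
outer loop
vertex 0.339 -0.596 -2.902
vertex -0.503 -1.229 -1.685
vertex -0.992 1.027 -2.978
endloop
endfacet
facet normal 0.523 0.393 -0.756
outer loop
vertex -0.992 1.027 -2.978
vertex 1.074 0.047 -2.059
vertex 0.339 -0.596 -2.902
endloop
endfacet
facet normal 0.633 -0.773 0.036
outer loop
vertex 0.339 -0.596 -2.902
vertex 0.232 -0.587 -0.842
vertex -0.503 -1.229 -1.685
endloop
endfacet
facet normal 0.634 -0.772 0.036
outer loop
vertex 1.074 0.047 -2.059
vertex 0.232 -0.587 -0.842
vertex 0.339 -0.596 -2.902
endloop
endfacet

endsolid


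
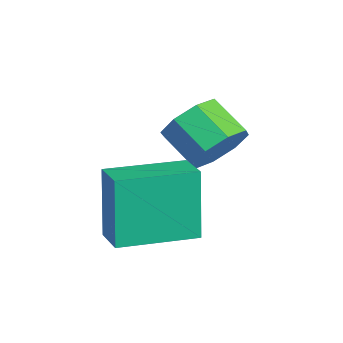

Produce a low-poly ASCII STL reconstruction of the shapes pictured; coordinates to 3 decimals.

solid 
facet normal 0.741 0.434 -0.512
outer loop
vertex 2.898 2.944 2.361
vertex 2.394 2.898 1.593
vertex 2.498 3.516 2.267
endloop
endfacet
facet normal 0.358 0.390 0.849
outer loop
vertex 2.898 2.944 2.361
vertex 2.498 3.516 2.267
vertex 1.949 2.388 3.016
endloop
endfacet
facet normal 0.356 0.391 0.849
outer loop
vertex 1.949 2.388 3.016
vertex 2.498 3.516 2.267
vertex 1.549 2.959 2.921
endloop
endfacet
facet normal -0.742 -0.434 0.511
outer loop
vertex 1.949 2.388 3.016
vertex 1.549 2.959 2.921
vertex 1.446 2.342 2.247
endloop
endfacet
facet normal 0.741 0.434 -0.512
outer loop
vertex 2.498 3.516 2.267
vertex 2.394 2.898 1.593
vertex 2.037 3.725 1.777
endloop
endfacet
facet normal -0.151 0.850 0.505
outer loop
vertex 2.498 3.516 2.267
vertex 2.037 3.725 1.777
vertex 1.549 2.959 2.921
endloop
endfacet
facet normal -0.149 0.850 0.505
outer loop
vertex 1.549 2.959 2.921
vertex 2.037 3.725 1.777
vertex 1.088 3.169 2.432
endloop
endfacet
facet normal -0.741 -0.435 0.512
outer loop
vertex 1.549 2.959 2.921
vertex 1.088 3.169 2.432
vertex 1.446 2.342 2.247
endloop
endfacet
facet normal 0.742 0.434 -0.511
outer loop
vertex 2.037 3.725 1.777
vertex 2.394 2.898 1.593
vertex 1.786 3.451 1.18
endloop
endfacet
facet normal -0.568 0.812 -0.134
outer loop
vertex 2.037 3.725 1.777
vertex 1.786 3.451 1.18
vertex 1.088 3.169 2.432
endloop
endfacet
facet normal -0.569 0.811 -0.134
outer loop
vertex 1.088 3.169 2.432
vertex 1.786 3.451 1.18
vertex 0.837 2.894 1.834
endloop
endfacet
facet normal -0.741 -0.435 0.511
outer loop
vertex 1.088 3.169 2.432
vertex 0.837 2.894 1.834
vertex 1.446 2.342 2.247
endloop
endfacet
facet normal 0.742 0.434 -0.511
outer loop
vertex 1.786 3.451 1.18
vertex 2.394 2.898 1.593
vertex 1.891 2.852 0.824
endloop
endfacet
facet normal -0.654 0.298 -0.695
outer loop
vertex 1.786 3.451 1.18
vertex 1.891 2.852 0.824
vertex 0.837 2.894 1.834
endloop
endfacet
facet normal -0.654 0.298 -0.695
outer loop
vertex 0.837 2.894 1.834
vertex 1.891 2.852 0.824
vertex 0.942 2.296 1.479
endloop
endfacet
facet normal -0.741 -0.434 0.512
outer loop
vertex 0.837 2.894 1.834
vertex 0.942 2.296 1.479
vertex 1.446 2.342 2.247
endloop
endfacet
facet normal 0.742 0.434 -0.511
outer loop
vertex 1.891 2.852 0.824
vertex 2.394 2.898 1.593
vertex 2.291 2.281 0.919
endloop
endfacet
facet normal -0.357 -0.391 -0.849
outer loop
vertex 1.891 2.852 0.824
vertex 2.291 2.281 0.919
vertex 0.942 2.296 1.479
endloop
endfacet
facet normal -0.357 -0.389 -0.849
outer loop
vertex 0.942 2.296 1.479
vertex 2.291 2.281 0.919
vertex 1.342 1.724 1.573
endloop
endfacet
facet normal -0.741 -0.434 0.512
outer loop
vertex 0.942 2.296 1.479
vertex 1.342 1.724 1.573
vertex 1.446 2.342 2.247
endloop
endfacet
facet normal 0.741 0.435 -0.512
outer loop
vertex 2.291 2.281 0.919
vertex 2.394 2.898 1.593
vertex 2.752 2.071 1.408
endloop
endfacet
facet normal 0.150 -0.849 -0.506
outer loop
vertex 2.291 2.281 0.919
vertex 2.752 2.071 1.408
vertex 1.342 1.724 1.573
endloop
endfacet
facet normal 0.150 -0.850 -0.504
outer loop
vertex 1.342 1.724 1.573
vertex 2.752 2.071 1.408
vertex 1.803 1.515 2.063
endloop
endfacet
facet normal -0.741 -0.434 0.512
outer loop
vertex 1.342 1.724 1.573
vertex 1.803 1.515 2.063
vertex 1.446 2.342 2.247
endloop
endfacet
facet normal 0.741 0.435 -0.511
outer loop
vertex 2.752 2.071 1.408
vertex 2.394 2.898 1.593
vertex 3.003 2.346 2.006
endloop
endfacet
facet normal 0.568 -0.812 0.135
outer loop
vertex 2.752 2.071 1.408
vertex 3.003 2.346 2.006
vertex 1.803 1.515 2.063
endloop
endfacet
facet normal 0.568 -0.812 0.134
outer loop
vertex 1.803 1.515 2.063
vertex 3.003 2.346 2.006
vertex 2.054 1.789 2.66
endloop
endfacet
facet normal -0.742 -0.434 0.511
outer loop
vertex 1.803 1.515 2.063
vertex 2.054 1.789 2.66
vertex 1.446 2.342 2.247
endloop
endfacet
facet normal 0.741 0.434 -0.512
outer loop
vertex 3.003 2.346 2.006
vertex 2.394 2.898 1.593
vertex 2.898 2.944 2.361
endloop
endfacet
facet normal 0.654 -0.298 0.695
outer loop
vertex 3.003 2.346 2.006
vertex 2.898 2.944 2.361
vertex 2.054 1.789 2.66
endloop
endfacet
facet normal 0.654 -0.298 0.695
outer loop
vertex 2.054 1.789 2.66
vertex 2.898 2.944 2.361
vertex 1.949 2.388 3.016
endloop
endfacet
facet normal -0.742 -0.434 0.511
outer loop
vertex 2.054 1.789 2.66
vertex 1.949 2.388 3.016
vertex 1.446 2.342 2.247
endloop
endfacet
facet normal -0.972 -0.098 -0.215
outer loop
vertex 3.25 -0.278 1.953
vertex 3.068 1.86 1.806
vertex 3.711 -0.378 -0.083
endloop
endfacet
facet normal 0.084 -0.994 0.068
outer loop
vertex 4.692 -0.28 0.134
vertex 3.25 -0.278 1.953
vertex 3.711 -0.378 -0.083
endloop
endfacet
facet normal -0.972 -0.098 -0.215
outer loop
vertex 3.711 -0.378 -0.083
vertex 3.068 1.86 1.806
vertex 3.529 1.759 -0.23
endloop
endfacet
facet normal 0.220 -0.048 -0.974
outer loop
vertex 3.529 1.759 -0.23
vertex 4.692 -0.28 0.134
vertex 3.711 -0.378 -0.083
endloop
endfacet
facet normal -0.220 0.048 0.974
outer loop
vertex 3.25 -0.278 1.953
vertex 4.049 1.958 2.023
vertex 3.068 1.86 1.806
endloop
endfacet
facet normal 0.085 -0.994 0.069
outer loop
vertex 4.231 -0.179 2.17
vertex 3.25 -0.278 1.953
vertex 4.692 -0.28 0.134
endloop
endfacet
facet normal -0.220 0.048 0.974
outer loop
vertex 4.231 -0.179 2.17
vertex 4.049 1.958 2.023
vertex 3.25 -0.278 1.953
endloop
endfacet
facet normal -0.084 0.994 -0.068
outer loop
vertex 3.068 1.86 1.806
vertex 4.049 1.958 2.023
vertex 3.529 1.759 -0.23
endloop
endfacet
facet normal 0.220 -0.048 -0.974
outer loop
vertex 4.51 1.858 -0.013
vertex 4.692 -0.28 0.134
vertex 3.529 1.759 -0.23
endloop
endfacet
facet normal -0.085 0.994 -0.068
outer loop
vertex 3.529 1.759 -0.23
vertex 4.049 1.958 2.023
vertex 4.51 1.858 -0.013
endloop
endfacet
facet normal 0.972 0.098 0.215
outer loop
vertex 4.51 1.858 -0.013
vertex 4.231 -0.179 2.17
vertex 4.692 -0.28 0.134
endloop
endfacet
facet normal 0.972 0.098 0.215
outer loop
vertex 4.049 1.958 2.023
vertex 4.231 -0.179 2.17
vertex 4.51 1.858 -0.013
endloop
endfacet

endsolid


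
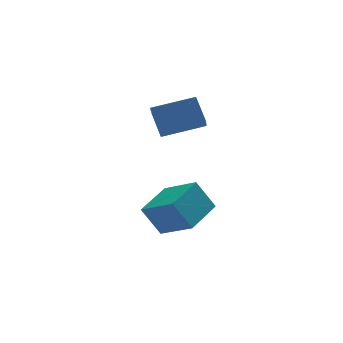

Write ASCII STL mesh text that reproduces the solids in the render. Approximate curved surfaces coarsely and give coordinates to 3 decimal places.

solid 
facet normal -0.451 0.278 0.848
outer loop
vertex -4.069 -0.814 -2.37
vertex -2.643 0.37 -2.0
vertex -4.956 0.541 -3.285
endloop
endfacet
facet normal -0.755 -0.626 -0.196
outer loop
vertex -4.257 0.11 -4.6
vertex -4.069 -0.814 -2.37
vertex -4.956 0.541 -3.285
endloop
endfacet
facet normal -0.451 0.278 0.848
outer loop
vertex -4.956 0.541 -3.285
vertex -2.643 0.37 -2.0
vertex -3.53 1.724 -2.915
endloop
endfacet
facet normal -0.477 0.728 -0.492
outer loop
vertex -3.53 1.724 -2.915
vertex -4.257 0.11 -4.6
vertex -4.956 0.541 -3.285
endloop
endfacet
facet normal 0.477 -0.728 0.492
outer loop
vertex -4.069 -0.814 -2.37
vertex -1.944 -0.061 -3.315
vertex -2.643 0.37 -2.0
endloop
endfacet
facet normal -0.754 -0.627 -0.196
outer loop
vertex -3.37 -1.244 -3.685
vertex -4.069 -0.814 -2.37
vertex -4.257 0.11 -4.6
endloop
endfacet
facet normal 0.477 -0.729 0.492
outer loop
vertex -3.37 -1.244 -3.685
vertex -1.944 -0.061 -3.315
vertex -4.069 -0.814 -2.37
endloop
endfacet
facet normal 0.754 0.626 0.196
outer loop
vertex -2.643 0.37 -2.0
vertex -1.944 -0.061 -3.315
vertex -3.53 1.724 -2.915
endloop
endfacet
facet normal -0.477 0.728 -0.492
outer loop
vertex -2.831 1.294 -4.23
vertex -4.257 0.11 -4.6
vertex -3.53 1.724 -2.915
endloop
endfacet
facet normal 0.754 0.626 0.196
outer loop
vertex -3.53 1.724 -2.915
vertex -1.944 -0.061 -3.315
vertex -2.831 1.294 -4.23
endloop
endfacet
facet normal 0.451 -0.278 -0.848
outer loop
vertex -2.831 1.294 -4.23
vertex -3.37 -1.244 -3.685
vertex -4.257 0.11 -4.6
endloop
endfacet
facet normal 0.451 -0.278 -0.848
outer loop
vertex -1.944 -0.061 -3.315
vertex -3.37 -1.244 -3.685
vertex -2.831 1.294 -4.23
endloop
endfacet
facet normal -0.955 0.159 -0.249
outer loop
vertex -3.945 1.117 0.757
vertex -4.048 2.045 1.747
vertex -3.645 1.867 0.086
endloop
endfacet
facet normal 0.076 -0.682 -0.728
outer loop
vertex -1.772 1.555 0.573
vertex -3.945 1.117 0.757
vertex -3.645 1.867 0.086
endloop
endfacet
facet normal -0.955 0.160 -0.249
outer loop
vertex -3.645 1.867 0.086
vertex -4.048 2.045 1.747
vertex -3.748 2.794 1.076
endloop
endfacet
facet normal 0.285 0.714 -0.639
outer loop
vertex -3.748 2.794 1.076
vertex -1.772 1.555 0.573
vertex -3.645 1.867 0.086
endloop
endfacet
facet normal -0.285 -0.714 0.640
outer loop
vertex -3.945 1.117 0.757
vertex -2.175 1.733 2.234
vertex -4.048 2.045 1.747
endloop
endfacet
facet normal 0.076 -0.682 -0.727
outer loop
vertex -2.072 0.806 1.244
vertex -3.945 1.117 0.757
vertex -1.772 1.555 0.573
endloop
endfacet
facet normal -0.285 -0.714 0.639
outer loop
vertex -2.072 0.806 1.244
vertex -2.175 1.733 2.234
vertex -3.945 1.117 0.757
endloop
endfacet
facet normal -0.076 0.682 0.727
outer loop
vertex -4.048 2.045 1.747
vertex -2.175 1.733 2.234
vertex -3.748 2.794 1.076
endloop
endfacet
facet normal 0.285 0.714 -0.640
outer loop
vertex -1.875 2.483 1.563
vertex -1.772 1.555 0.573
vertex -3.748 2.794 1.076
endloop
endfacet
facet normal -0.076 0.682 0.728
outer loop
vertex -3.748 2.794 1.076
vertex -2.175 1.733 2.234
vertex -1.875 2.483 1.563
endloop
endfacet
facet normal 0.955 -0.160 0.249
outer loop
vertex -1.875 2.483 1.563
vertex -2.072 0.806 1.244
vertex -1.772 1.555 0.573
endloop
endfacet
facet normal 0.955 -0.160 0.249
outer loop
vertex -2.175 1.733 2.234
vertex -2.072 0.806 1.244
vertex -1.875 2.483 1.563
endloop
endfacet

endsolid


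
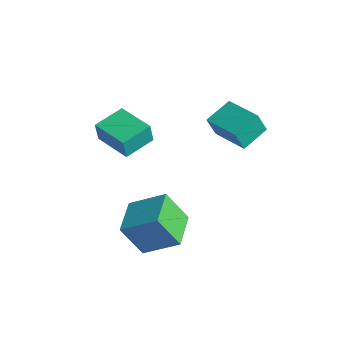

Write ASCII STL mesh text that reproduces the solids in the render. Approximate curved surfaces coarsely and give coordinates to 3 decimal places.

solid 
facet normal -0.570 0.822 0.013
outer loop
vertex -2.991 -2.18 -1.956
vertex -1.47 -1.144 -0.787
vertex -2.1 -1.535 -3.686
endloop
endfacet
facet normal -0.698 -0.475 -0.536
outer loop
vertex -0.95 -3.196 -3.713
vertex -2.991 -2.18 -1.956
vertex -2.1 -1.535 -3.686
endloop
endfacet
facet normal -0.569 0.822 0.013
outer loop
vertex -2.1 -1.535 -3.686
vertex -1.47 -1.144 -0.787
vertex -0.579 -0.5 -2.517
endloop
endfacet
facet normal 0.435 0.315 -0.844
outer loop
vertex -0.579 -0.5 -2.517
vertex -0.95 -3.196 -3.713
vertex -2.1 -1.535 -3.686
endloop
endfacet
facet normal -0.434 -0.315 0.844
outer loop
vertex -2.991 -2.18 -1.956
vertex -0.32 -2.805 -0.814
vertex -1.47 -1.144 -0.787
endloop
endfacet
facet normal -0.698 -0.475 -0.536
outer loop
vertex -1.841 -3.84 -1.983
vertex -2.991 -2.18 -1.956
vertex -0.95 -3.196 -3.713
endloop
endfacet
facet normal -0.434 -0.315 0.844
outer loop
vertex -1.841 -3.84 -1.983
vertex -0.32 -2.805 -0.814
vertex -2.991 -2.18 -1.956
endloop
endfacet
facet normal 0.698 0.475 0.536
outer loop
vertex -1.47 -1.144 -0.787
vertex -0.32 -2.805 -0.814
vertex -0.579 -0.5 -2.517
endloop
endfacet
facet normal 0.434 0.315 -0.844
outer loop
vertex 0.571 -2.16 -2.544
vertex -0.95 -3.196 -3.713
vertex -0.579 -0.5 -2.517
endloop
endfacet
facet normal 0.698 0.475 0.536
outer loop
vertex -0.579 -0.5 -2.517
vertex -0.32 -2.805 -0.814
vertex 0.571 -2.16 -2.544
endloop
endfacet
facet normal 0.570 -0.822 -0.013
outer loop
vertex 0.571 -2.16 -2.544
vertex -1.841 -3.84 -1.983
vertex -0.95 -3.196 -3.713
endloop
endfacet
facet normal 0.569 -0.822 -0.013
outer loop
vertex -0.32 -2.805 -0.814
vertex -1.841 -3.84 -1.983
vertex 0.571 -2.16 -2.544
endloop
endfacet
facet normal -0.998 0.042 -0.054
outer loop
vertex -4.971 -2.473 3.145
vertex -4.911 -0.776 3.353
vertex -4.904 -2.337 2.015
endloop
endfacet
facet normal -0.035 -0.992 -0.121
outer loop
vertex -2.829 -2.424 2.127
vertex -4.971 -2.473 3.145
vertex -4.904 -2.337 2.015
endloop
endfacet
facet normal -0.998 0.042 -0.054
outer loop
vertex -4.904 -2.337 2.015
vertex -4.911 -0.776 3.353
vertex -4.844 -0.64 2.223
endloop
endfacet
facet normal 0.059 0.119 -0.991
outer loop
vertex -4.844 -0.64 2.223
vertex -2.829 -2.424 2.127
vertex -4.904 -2.337 2.015
endloop
endfacet
facet normal -0.059 -0.119 0.991
outer loop
vertex -4.971 -2.473 3.145
vertex -2.836 -0.863 3.465
vertex -4.911 -0.776 3.353
endloop
endfacet
facet normal -0.035 -0.992 -0.121
outer loop
vertex -2.896 -2.56 3.257
vertex -4.971 -2.473 3.145
vertex -2.829 -2.424 2.127
endloop
endfacet
facet normal -0.059 -0.119 0.991
outer loop
vertex -2.896 -2.56 3.257
vertex -2.836 -0.863 3.465
vertex -4.971 -2.473 3.145
endloop
endfacet
facet normal 0.035 0.992 0.121
outer loop
vertex -4.911 -0.776 3.353
vertex -2.836 -0.863 3.465
vertex -4.844 -0.64 2.223
endloop
endfacet
facet normal 0.059 0.119 -0.991
outer loop
vertex -2.769 -0.727 2.335
vertex -2.829 -2.424 2.127
vertex -4.844 -0.64 2.223
endloop
endfacet
facet normal 0.035 0.992 0.121
outer loop
vertex -4.844 -0.64 2.223
vertex -2.836 -0.863 3.465
vertex -2.769 -0.727 2.335
endloop
endfacet
facet normal 0.998 -0.042 0.054
outer loop
vertex -2.769 -0.727 2.335
vertex -2.896 -2.56 3.257
vertex -2.829 -2.424 2.127
endloop
endfacet
facet normal 0.998 -0.042 0.054
outer loop
vertex -2.836 -0.863 3.465
vertex -2.896 -2.56 3.257
vertex -2.769 -0.727 2.335
endloop
endfacet
facet normal -0.978 0.076 -0.192
outer loop
vertex -2.304 2.396 2.107
vertex -2.282 3.928 2.604
vertex -2.042 2.777 0.924
endloop
endfacet
facet normal -0.014 -0.951 -0.309
outer loop
vertex 0.062 2.612 1.336
vertex -2.304 2.396 2.107
vertex -2.042 2.777 0.924
endloop
endfacet
facet normal -0.978 0.076 -0.192
outer loop
vertex -2.042 2.777 0.924
vertex -2.282 3.928 2.604
vertex -2.02 4.308 1.421
endloop
endfacet
facet normal 0.206 0.299 -0.932
outer loop
vertex -2.02 4.308 1.421
vertex 0.062 2.612 1.336
vertex -2.042 2.777 0.924
endloop
endfacet
facet normal -0.206 -0.299 0.932
outer loop
vertex -2.304 2.396 2.107
vertex -0.178 3.763 3.016
vertex -2.282 3.928 2.604
endloop
endfacet
facet normal -0.014 -0.951 -0.309
outer loop
vertex -0.2 2.232 2.519
vertex -2.304 2.396 2.107
vertex 0.062 2.612 1.336
endloop
endfacet
facet normal -0.206 -0.299 0.932
outer loop
vertex -0.2 2.232 2.519
vertex -0.178 3.763 3.016
vertex -2.304 2.396 2.107
endloop
endfacet
facet normal 0.014 0.951 0.309
outer loop
vertex -2.282 3.928 2.604
vertex -0.178 3.763 3.016
vertex -2.02 4.308 1.421
endloop
endfacet
facet normal 0.206 0.299 -0.932
outer loop
vertex 0.084 4.144 1.833
vertex 0.062 2.612 1.336
vertex -2.02 4.308 1.421
endloop
endfacet
facet normal 0.014 0.951 0.309
outer loop
vertex -2.02 4.308 1.421
vertex -0.178 3.763 3.016
vertex 0.084 4.144 1.833
endloop
endfacet
facet normal 0.978 -0.076 0.192
outer loop
vertex 0.084 4.144 1.833
vertex -0.2 2.232 2.519
vertex 0.062 2.612 1.336
endloop
endfacet
facet normal 0.978 -0.076 0.192
outer loop
vertex -0.178 3.763 3.016
vertex -0.2 2.232 2.519
vertex 0.084 4.144 1.833
endloop
endfacet

endsolid


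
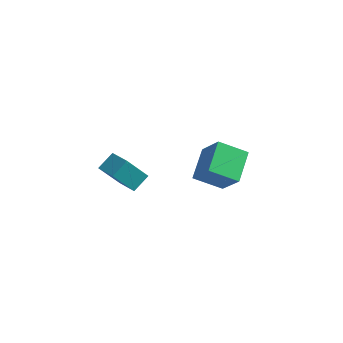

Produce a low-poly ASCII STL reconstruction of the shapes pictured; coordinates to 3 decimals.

solid 
facet normal -0.940 0.301 -0.160
outer loop
vertex -2.497 1.756 0.227
vertex -1.937 2.722 -1.248
vertex -2.676 0.846 -0.437
endloop
endfacet
facet normal -0.302 -0.522 0.797
outer loop
vertex -1.463 0.458 -0.232
vertex -2.497 1.756 0.227
vertex -2.676 0.846 -0.437
endloop
endfacet
facet normal -0.940 0.301 -0.159
outer loop
vertex -2.676 0.846 -0.437
vertex -1.937 2.722 -1.248
vertex -2.116 1.813 -1.912
endloop
endfacet
facet normal -0.157 -0.798 -0.582
outer loop
vertex -2.116 1.813 -1.912
vertex -1.463 0.458 -0.232
vertex -2.676 0.846 -0.437
endloop
endfacet
facet normal 0.157 0.798 0.582
outer loop
vertex -2.497 1.756 0.227
vertex -0.724 2.334 -1.043
vertex -1.937 2.722 -1.248
endloop
endfacet
facet normal -0.302 -0.523 0.797
outer loop
vertex -1.284 1.367 0.432
vertex -2.497 1.756 0.227
vertex -1.463 0.458 -0.232
endloop
endfacet
facet normal 0.157 0.797 0.583
outer loop
vertex -1.284 1.367 0.432
vertex -0.724 2.334 -1.043
vertex -2.497 1.756 0.227
endloop
endfacet
facet normal 0.302 0.523 -0.797
outer loop
vertex -1.937 2.722 -1.248
vertex -0.724 2.334 -1.043
vertex -2.116 1.813 -1.912
endloop
endfacet
facet normal -0.157 -0.798 -0.582
outer loop
vertex -0.903 1.424 -1.707
vertex -1.463 0.458 -0.232
vertex -2.116 1.813 -1.912
endloop
endfacet
facet normal 0.302 0.522 -0.797
outer loop
vertex -2.116 1.813 -1.912
vertex -0.724 2.334 -1.043
vertex -0.903 1.424 -1.707
endloop
endfacet
facet normal 0.940 -0.302 0.159
outer loop
vertex -0.903 1.424 -1.707
vertex -1.284 1.367 0.432
vertex -1.463 0.458 -0.232
endloop
endfacet
facet normal 0.940 -0.301 0.159
outer loop
vertex -0.724 2.334 -1.043
vertex -1.284 1.367 0.432
vertex -0.903 1.424 -1.707
endloop
endfacet
facet normal -0.657 0.197 -0.728
outer loop
vertex 3.087 0.841 1.515
vertex 2.54 2.36 2.419
vertex 4.217 1.715 0.731
endloop
endfacet
facet normal 0.295 -0.821 -0.489
outer loop
vertex 5.4 1.36 2.041
vertex 3.087 0.841 1.515
vertex 4.217 1.715 0.731
endloop
endfacet
facet normal -0.657 0.197 -0.728
outer loop
vertex 4.217 1.715 0.731
vertex 2.54 2.36 2.419
vertex 3.671 3.233 1.635
endloop
endfacet
facet normal 0.694 0.536 -0.481
outer loop
vertex 3.671 3.233 1.635
vertex 5.4 1.36 2.041
vertex 4.217 1.715 0.731
endloop
endfacet
facet normal -0.694 -0.536 0.481
outer loop
vertex 3.087 0.841 1.515
vertex 3.723 2.005 3.729
vertex 2.54 2.36 2.419
endloop
endfacet
facet normal 0.295 -0.821 -0.488
outer loop
vertex 4.269 0.487 2.825
vertex 3.087 0.841 1.515
vertex 5.4 1.36 2.041
endloop
endfacet
facet normal -0.694 -0.536 0.481
outer loop
vertex 4.269 0.487 2.825
vertex 3.723 2.005 3.729
vertex 3.087 0.841 1.515
endloop
endfacet
facet normal -0.295 0.821 0.489
outer loop
vertex 2.54 2.36 2.419
vertex 3.723 2.005 3.729
vertex 3.671 3.233 1.635
endloop
endfacet
facet normal 0.694 0.536 -0.481
outer loop
vertex 4.853 2.879 2.945
vertex 5.4 1.36 2.041
vertex 3.671 3.233 1.635
endloop
endfacet
facet normal -0.296 0.821 0.489
outer loop
vertex 3.671 3.233 1.635
vertex 3.723 2.005 3.729
vertex 4.853 2.879 2.945
endloop
endfacet
facet normal 0.657 -0.197 0.728
outer loop
vertex 4.853 2.879 2.945
vertex 4.269 0.487 2.825
vertex 5.4 1.36 2.041
endloop
endfacet
facet normal 0.657 -0.197 0.728
outer loop
vertex 3.723 2.005 3.729
vertex 4.269 0.487 2.825
vertex 4.853 2.879 2.945
endloop
endfacet

endsolid


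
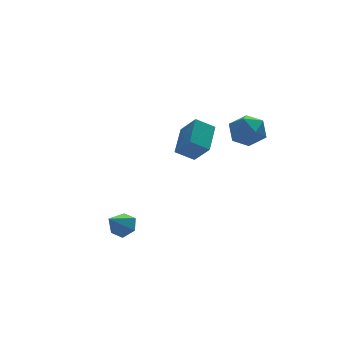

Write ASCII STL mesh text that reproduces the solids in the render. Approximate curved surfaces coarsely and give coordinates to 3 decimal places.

solid 
facet normal 0.650 0.270 -0.711
outer loop
vertex -2.022 -1.302 -2.779
vertex -2.592 -1.122 -3.232
vertex -2.302 -0.606 -2.771
endloop
endfacet
facet normal 0.343 0.127 0.931
outer loop
vertex -2.022 -1.302 -2.779
vertex -2.302 -0.606 -2.771
vertex -3.548 -1.518 -2.188
endloop
endfacet
facet normal 0.650 0.270 -0.711
outer loop
vertex -2.302 -0.606 -2.771
vertex -2.592 -1.122 -3.232
vertex -2.872 -0.426 -3.224
endloop
endfacet
facet normal -0.256 0.744 0.617
outer loop
vertex -2.302 -0.606 -2.771
vertex -2.872 -0.426 -3.224
vertex -3.548 -1.518 -2.188
endloop
endfacet
facet normal 0.650 0.270 -0.711
outer loop
vertex -2.872 -0.426 -3.224
vertex -2.592 -1.122 -3.232
vertex -3.162 -0.942 -3.685
endloop
endfacet
facet normal -0.861 0.508 -0.027
outer loop
vertex -2.872 -0.426 -3.224
vertex -3.162 -0.942 -3.685
vertex -3.548 -1.518 -2.188
endloop
endfacet
facet normal 0.650 0.270 -0.711
outer loop
vertex -3.162 -0.942 -3.685
vertex -2.592 -1.122 -3.232
vertex -2.882 -1.638 -3.693
endloop
endfacet
facet normal -0.868 -0.345 -0.357
outer loop
vertex -3.162 -0.942 -3.685
vertex -2.882 -1.638 -3.693
vertex -3.548 -1.518 -2.188
endloop
endfacet
facet normal 0.650 0.270 -0.711
outer loop
vertex -2.882 -1.638 -3.693
vertex -2.592 -1.122 -3.232
vertex -2.312 -1.818 -3.24
endloop
endfacet
facet normal -0.270 -0.962 -0.043
outer loop
vertex -2.882 -1.638 -3.693
vertex -2.312 -1.818 -3.24
vertex -3.548 -1.518 -2.188
endloop
endfacet
facet normal 0.650 0.270 -0.711
outer loop
vertex -2.312 -1.818 -3.24
vertex -2.592 -1.122 -3.232
vertex -2.022 -1.302 -2.779
endloop
endfacet
facet normal 0.335 -0.725 0.601
outer loop
vertex -2.312 -1.818 -3.24
vertex -2.022 -1.302 -2.779
vertex -3.548 -1.518 -2.188
endloop
endfacet
facet normal -0.781 0.335 0.528
outer loop
vertex 1.357 -0.428 1.203
vertex 2.346 0.847 1.856
vertex 0.977 0.438 0.091
endloop
endfacet
facet normal -0.568 -0.732 -0.376
outer loop
vertex 1.874 0.053 -0.516
vertex 1.357 -0.428 1.203
vertex 0.977 0.438 0.091
endloop
endfacet
facet normal -0.781 0.335 0.528
outer loop
vertex 0.977 0.438 0.091
vertex 2.346 0.847 1.856
vertex 1.965 1.712 0.744
endloop
endfacet
facet normal -0.261 0.593 -0.762
outer loop
vertex 1.965 1.712 0.744
vertex 1.874 0.053 -0.516
vertex 0.977 0.438 0.091
endloop
endfacet
facet normal 0.261 -0.593 0.762
outer loop
vertex 1.357 -0.428 1.203
vertex 3.243 0.462 1.249
vertex 2.346 0.847 1.856
endloop
endfacet
facet normal -0.567 -0.733 -0.376
outer loop
vertex 2.255 -0.812 0.596
vertex 1.357 -0.428 1.203
vertex 1.874 0.053 -0.516
endloop
endfacet
facet normal 0.261 -0.593 0.762
outer loop
vertex 2.255 -0.812 0.596
vertex 3.243 0.462 1.249
vertex 1.357 -0.428 1.203
endloop
endfacet
facet normal 0.568 0.732 0.375
outer loop
vertex 2.346 0.847 1.856
vertex 3.243 0.462 1.249
vertex 1.965 1.712 0.744
endloop
endfacet
facet normal -0.261 0.593 -0.762
outer loop
vertex 2.863 1.328 0.137
vertex 1.874 0.053 -0.516
vertex 1.965 1.712 0.744
endloop
endfacet
facet normal 0.568 0.732 0.376
outer loop
vertex 1.965 1.712 0.744
vertex 3.243 0.462 1.249
vertex 2.863 1.328 0.137
endloop
endfacet
facet normal 0.780 -0.335 -0.528
outer loop
vertex 2.863 1.328 0.137
vertex 2.255 -0.812 0.596
vertex 1.874 0.053 -0.516
endloop
endfacet
facet normal 0.781 -0.335 -0.528
outer loop
vertex 3.243 0.462 1.249
vertex 2.255 -0.812 0.596
vertex 2.863 1.328 0.137
endloop
endfacet
facet normal 0.316 0.177 0.932
outer loop
vertex 4.027 -1.26 2.796
vertex 3.42 -2.029 3.148
vertex 4.398 -2.231 2.855
endloop
endfacet
facet normal 0.821 0.342 0.457
outer loop
vertex 4.027 -1.26 2.796
vertex 4.398 -2.231 2.855
vertex 4.614 -1.641 2.025
endloop
endfacet
facet normal 0.554 0.832 0.011
outer loop
vertex 4.027 -1.26 2.796
vertex 4.614 -1.641 2.025
vertex 3.768 -1.075 1.805
endloop
endfacet
facet normal -0.117 0.970 0.212
outer loop
vertex 4.027 -1.26 2.796
vertex 3.768 -1.075 1.805
vertex 3.031 -1.315 2.499
endloop
endfacet
facet normal -0.264 0.566 0.781
outer loop
vertex 4.027 -1.26 2.796
vertex 3.031 -1.315 2.499
vertex 3.42 -2.029 3.148
endloop
endfacet
facet normal 0.966 -0.245 0.077
outer loop
vertex 4.614 -1.641 2.025
vertex 4.398 -2.231 2.855
vertex 4.369 -2.645 1.901
endloop
endfacet
facet normal 0.148 -0.510 0.847
outer loop
vertex 4.398 -2.231 2.855
vertex 3.42 -2.029 3.148
vertex 3.632 -2.885 2.595
endloop
endfacet
facet normal -0.789 0.118 0.603
outer loop
vertex 3.42 -2.029 3.148
vertex 3.031 -1.315 2.499
vertex 2.786 -2.319 2.375
endloop
endfacet
facet normal -0.551 0.772 -0.318
outer loop
vertex 3.031 -1.315 2.499
vertex 3.768 -1.075 1.805
vertex 3.002 -1.729 1.545
endloop
endfacet
facet normal 0.534 0.548 -0.644
outer loop
vertex 3.768 -1.075 1.805
vertex 4.614 -1.641 2.025
vertex 3.98 -1.931 1.252
endloop
endfacet
facet normal 0.117 -0.970 -0.212
outer loop
vertex 3.373 -2.7 1.604
vertex 4.369 -2.645 1.901
vertex 3.632 -2.885 2.595
endloop
endfacet
facet normal -0.554 -0.832 -0.011
outer loop
vertex 3.373 -2.7 1.604
vertex 3.632 -2.885 2.595
vertex 2.786 -2.319 2.375
endloop
endfacet
facet normal -0.821 -0.342 -0.457
outer loop
vertex 3.373 -2.7 1.604
vertex 2.786 -2.319 2.375
vertex 3.002 -1.729 1.545
endloop
endfacet
facet normal -0.316 -0.177 -0.932
outer loop
vertex 3.373 -2.7 1.604
vertex 3.002 -1.729 1.545
vertex 3.98 -1.931 1.252
endloop
endfacet
facet normal 0.264 -0.566 -0.781
outer loop
vertex 3.373 -2.7 1.604
vertex 3.98 -1.931 1.252
vertex 4.369 -2.645 1.901
endloop
endfacet
facet normal 0.551 -0.772 0.318
outer loop
vertex 3.632 -2.885 2.595
vertex 4.369 -2.645 1.901
vertex 4.398 -2.231 2.855
endloop
endfacet
facet normal -0.534 -0.548 0.644
outer loop
vertex 2.786 -2.319 2.375
vertex 3.632 -2.885 2.595
vertex 3.42 -2.029 3.148
endloop
endfacet
facet normal -0.966 0.245 -0.077
outer loop
vertex 3.002 -1.729 1.545
vertex 2.786 -2.319 2.375
vertex 3.031 -1.315 2.499
endloop
endfacet
facet normal -0.148 0.510 -0.847
outer loop
vertex 3.98 -1.931 1.252
vertex 3.002 -1.729 1.545
vertex 3.768 -1.075 1.805
endloop
endfacet
facet normal 0.789 -0.118 -0.603
outer loop
vertex 4.369 -2.645 1.901
vertex 3.98 -1.931 1.252
vertex 4.614 -1.641 2.025
endloop
endfacet

endsolid


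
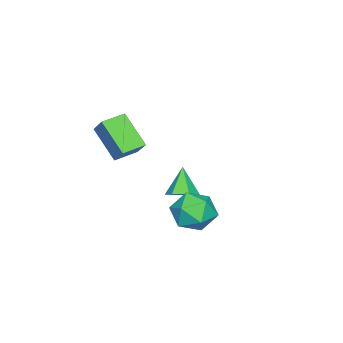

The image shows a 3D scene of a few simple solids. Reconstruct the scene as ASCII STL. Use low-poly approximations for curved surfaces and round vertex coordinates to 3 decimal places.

solid 
facet normal -0.866 0.480 0.141
outer loop
vertex 1.384 -3.256 3.266
vertex 1.919 -1.872 1.838
vertex 0.798 -4.029 2.298
endloop
endfacet
facet normal -0.259 -0.672 0.694
outer loop
vertex 1.881 -4.628 2.122
vertex 1.384 -3.256 3.266
vertex 0.798 -4.029 2.298
endloop
endfacet
facet normal -0.866 0.480 0.141
outer loop
vertex 0.798 -4.029 2.298
vertex 1.919 -1.872 1.838
vertex 1.334 -2.644 0.87
endloop
endfacet
facet normal -0.427 -0.564 -0.707
outer loop
vertex 1.334 -2.644 0.87
vertex 1.881 -4.628 2.122
vertex 0.798 -4.029 2.298
endloop
endfacet
facet normal 0.427 0.564 0.707
outer loop
vertex 1.384 -3.256 3.266
vertex 3.002 -2.471 1.662
vertex 1.919 -1.872 1.838
endloop
endfacet
facet normal -0.260 -0.672 0.693
outer loop
vertex 2.466 -3.856 3.09
vertex 1.384 -3.256 3.266
vertex 1.881 -4.628 2.122
endloop
endfacet
facet normal 0.427 0.563 0.707
outer loop
vertex 2.466 -3.856 3.09
vertex 3.002 -2.471 1.662
vertex 1.384 -3.256 3.266
endloop
endfacet
facet normal 0.259 0.673 -0.693
outer loop
vertex 1.919 -1.872 1.838
vertex 3.002 -2.471 1.662
vertex 1.334 -2.644 0.87
endloop
endfacet
facet normal -0.428 -0.564 -0.707
outer loop
vertex 2.416 -3.244 0.694
vertex 1.881 -4.628 2.122
vertex 1.334 -2.644 0.87
endloop
endfacet
facet normal 0.260 0.672 -0.694
outer loop
vertex 1.334 -2.644 0.87
vertex 3.002 -2.471 1.662
vertex 2.416 -3.244 0.694
endloop
endfacet
facet normal 0.866 -0.480 -0.141
outer loop
vertex 2.416 -3.244 0.694
vertex 2.466 -3.856 3.09
vertex 1.881 -4.628 2.122
endloop
endfacet
facet normal 0.866 -0.480 -0.141
outer loop
vertex 3.002 -2.471 1.662
vertex 2.466 -3.856 3.09
vertex 2.416 -3.244 0.694
endloop
endfacet
facet normal -0.438 0.755 0.488
outer loop
vertex 1.594 1.679 -1.983
vertex 0.981 0.893 -1.318
vertex 2.054 1.279 -0.952
endloop
endfacet
facet normal 0.215 0.939 0.268
outer loop
vertex 1.594 1.679 -1.983
vertex 2.054 1.279 -0.952
vertex 2.756 1.394 -1.916
endloop
endfacet
facet normal 0.238 0.865 -0.441
outer loop
vertex 1.594 1.679 -1.983
vertex 2.756 1.394 -1.916
vertex 2.116 1.078 -2.88
endloop
endfacet
facet normal -0.401 0.636 -0.659
outer loop
vertex 1.594 1.679 -1.983
vertex 2.116 1.078 -2.88
vertex 1.019 0.769 -2.51
endloop
endfacet
facet normal -0.819 0.567 -0.085
outer loop
vertex 1.594 1.679 -1.983
vertex 1.019 0.769 -2.51
vertex 0.981 0.893 -1.318
endloop
endfacet
facet normal 0.681 0.480 0.553
outer loop
vertex 2.756 1.394 -1.916
vertex 2.054 1.279 -0.952
vertex 2.861 0.431 -1.21
endloop
endfacet
facet normal -0.375 0.182 0.909
outer loop
vertex 2.054 1.279 -0.952
vertex 0.981 0.893 -1.318
vertex 1.764 0.122 -0.84
endloop
endfacet
facet normal -0.992 -0.122 -0.019
outer loop
vertex 0.981 0.893 -1.318
vertex 1.019 0.769 -2.51
vertex 1.124 -0.194 -1.804
endloop
endfacet
facet normal -0.316 -0.013 -0.949
outer loop
vertex 1.019 0.769 -2.51
vertex 2.116 1.078 -2.88
vertex 1.826 -0.079 -2.768
endloop
endfacet
facet normal 0.718 0.361 -0.595
outer loop
vertex 2.116 1.078 -2.88
vertex 2.756 1.394 -1.916
vertex 2.899 0.307 -2.402
endloop
endfacet
facet normal 0.401 -0.636 0.659
outer loop
vertex 2.286 -0.479 -1.737
vertex 2.861 0.431 -1.21
vertex 1.764 0.122 -0.84
endloop
endfacet
facet normal -0.238 -0.865 0.441
outer loop
vertex 2.286 -0.479 -1.737
vertex 1.764 0.122 -0.84
vertex 1.124 -0.194 -1.804
endloop
endfacet
facet normal -0.215 -0.939 -0.268
outer loop
vertex 2.286 -0.479 -1.737
vertex 1.124 -0.194 -1.804
vertex 1.826 -0.079 -2.768
endloop
endfacet
facet normal 0.438 -0.755 -0.488
outer loop
vertex 2.286 -0.479 -1.737
vertex 1.826 -0.079 -2.768
vertex 2.899 0.307 -2.402
endloop
endfacet
facet normal 0.819 -0.567 0.085
outer loop
vertex 2.286 -0.479 -1.737
vertex 2.899 0.307 -2.402
vertex 2.861 0.431 -1.21
endloop
endfacet
facet normal 0.316 0.013 0.949
outer loop
vertex 1.764 0.122 -0.84
vertex 2.861 0.431 -1.21
vertex 2.054 1.279 -0.952
endloop
endfacet
facet normal -0.718 -0.361 0.595
outer loop
vertex 1.124 -0.194 -1.804
vertex 1.764 0.122 -0.84
vertex 0.981 0.893 -1.318
endloop
endfacet
facet normal -0.681 -0.480 -0.553
outer loop
vertex 1.826 -0.079 -2.768
vertex 1.124 -0.194 -1.804
vertex 1.019 0.769 -2.51
endloop
endfacet
facet normal 0.375 -0.182 -0.909
outer loop
vertex 2.899 0.307 -2.402
vertex 1.826 -0.079 -2.768
vertex 2.116 1.078 -2.88
endloop
endfacet
facet normal 0.992 0.122 0.019
outer loop
vertex 2.861 0.431 -1.21
vertex 2.899 0.307 -2.402
vertex 2.756 1.394 -1.916
endloop
endfacet
facet normal 0.501 0.251 -0.828
outer loop
vertex -2.238 -1.804 -3.693
vertex -2.649 -2.409 -4.125
vertex -2.971 -1.624 -4.082
endloop
endfacet
facet normal -0.146 0.764 0.628
outer loop
vertex -2.238 -1.804 -3.693
vertex -2.971 -1.624 -4.082
vertex -3.491 -2.831 -2.735
endloop
endfacet
facet normal 0.501 0.251 -0.828
outer loop
vertex -2.971 -1.624 -4.082
vertex -2.649 -2.409 -4.125
vertex -3.383 -2.229 -4.515
endloop
endfacet
facet normal -0.858 0.500 0.117
outer loop
vertex -2.971 -1.624 -4.082
vertex -3.383 -2.229 -4.515
vertex -3.491 -2.831 -2.735
endloop
endfacet
facet normal 0.502 0.252 -0.828
outer loop
vertex -3.383 -2.229 -4.515
vertex -2.649 -2.409 -4.125
vertex -3.06 -3.014 -4.558
endloop
endfacet
facet normal -0.913 -0.366 -0.179
outer loop
vertex -3.383 -2.229 -4.515
vertex -3.06 -3.014 -4.558
vertex -3.491 -2.831 -2.735
endloop
endfacet
facet normal 0.501 0.252 -0.828
outer loop
vertex -3.06 -3.014 -4.558
vertex -2.649 -2.409 -4.125
vertex -2.326 -3.194 -4.169
endloop
endfacet
facet normal -0.256 -0.966 0.036
outer loop
vertex -3.06 -3.014 -4.558
vertex -2.326 -3.194 -4.169
vertex -3.491 -2.831 -2.735
endloop
endfacet
facet normal 0.501 0.252 -0.828
outer loop
vertex -2.326 -3.194 -4.169
vertex -2.649 -2.409 -4.125
vertex -1.915 -2.589 -3.736
endloop
endfacet
facet normal 0.456 -0.702 0.548
outer loop
vertex -2.326 -3.194 -4.169
vertex -1.915 -2.589 -3.736
vertex -3.491 -2.831 -2.735
endloop
endfacet
facet normal 0.501 0.251 -0.828
outer loop
vertex -1.915 -2.589 -3.736
vertex -2.649 -2.409 -4.125
vertex -2.238 -1.804 -3.693
endloop
endfacet
facet normal 0.511 0.164 0.844
outer loop
vertex -1.915 -2.589 -3.736
vertex -2.238 -1.804 -3.693
vertex -3.491 -2.831 -2.735
endloop
endfacet

endsolid
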